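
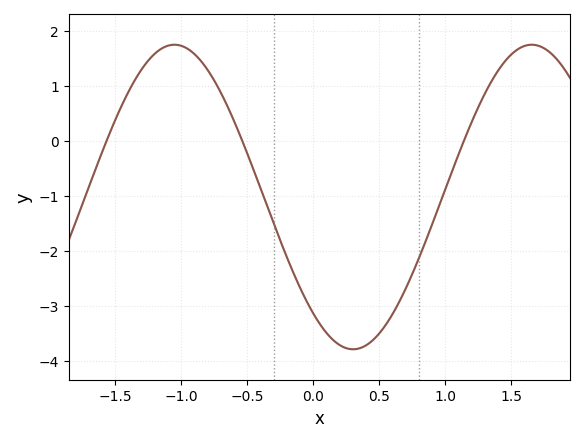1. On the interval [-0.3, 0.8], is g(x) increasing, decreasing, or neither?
neither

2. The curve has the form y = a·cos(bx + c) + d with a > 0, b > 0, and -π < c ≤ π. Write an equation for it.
y = 2.77cos(2.32x + 2.44) - 1.02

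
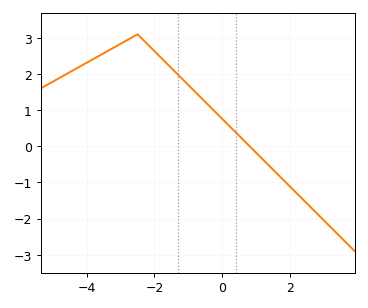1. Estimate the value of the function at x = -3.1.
2.79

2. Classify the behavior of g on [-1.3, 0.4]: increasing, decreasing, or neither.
decreasing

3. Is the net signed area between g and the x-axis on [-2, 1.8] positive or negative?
positive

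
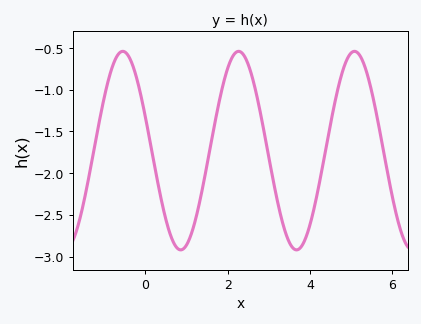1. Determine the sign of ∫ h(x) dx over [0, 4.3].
negative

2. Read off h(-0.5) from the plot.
-0.55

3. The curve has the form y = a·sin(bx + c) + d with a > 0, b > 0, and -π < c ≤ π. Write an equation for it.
y = 1.19sin(2.2x + 2.8) - 1.73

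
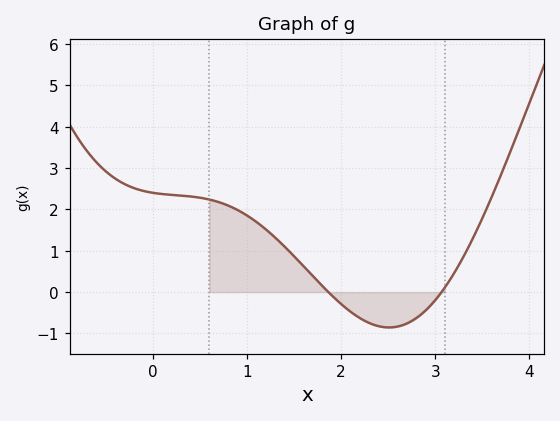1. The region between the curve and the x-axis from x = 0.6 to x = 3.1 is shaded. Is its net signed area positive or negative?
positive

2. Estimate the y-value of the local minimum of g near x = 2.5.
-0.854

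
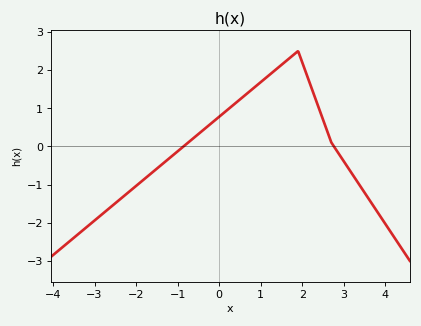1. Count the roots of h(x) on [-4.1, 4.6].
2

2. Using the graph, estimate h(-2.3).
-1.3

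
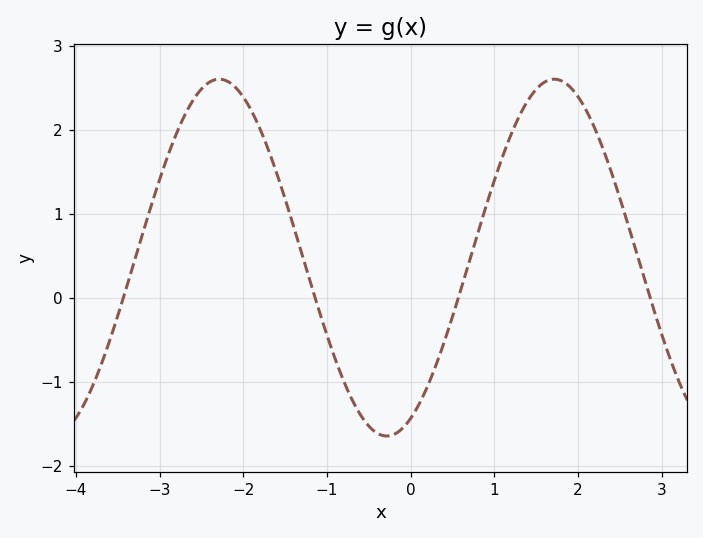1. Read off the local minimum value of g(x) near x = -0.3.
-1.64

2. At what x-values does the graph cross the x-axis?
-3.43, -1.14, 0.569, 2.86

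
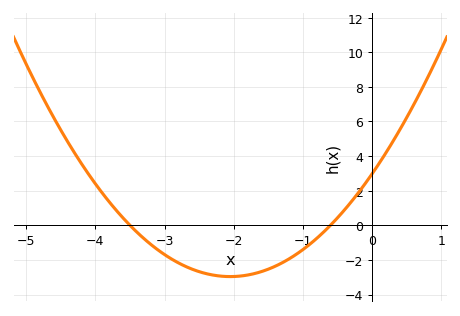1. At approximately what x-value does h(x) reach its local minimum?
-2.05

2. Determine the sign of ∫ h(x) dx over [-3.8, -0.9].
negative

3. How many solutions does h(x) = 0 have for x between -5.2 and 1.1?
2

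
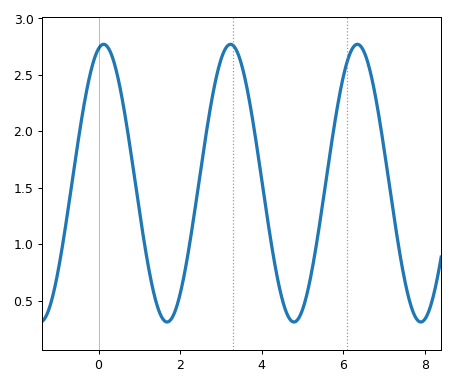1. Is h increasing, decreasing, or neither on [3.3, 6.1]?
neither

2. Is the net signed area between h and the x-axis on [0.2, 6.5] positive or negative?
positive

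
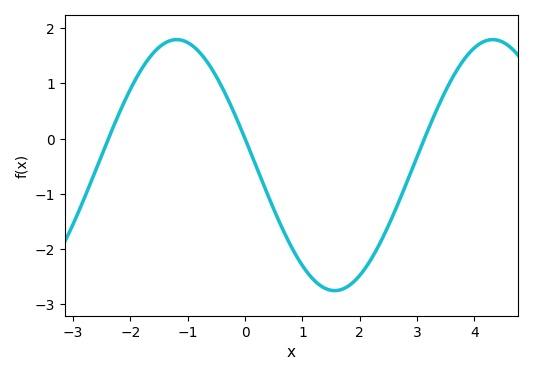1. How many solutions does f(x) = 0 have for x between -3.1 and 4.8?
3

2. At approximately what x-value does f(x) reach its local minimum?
1.56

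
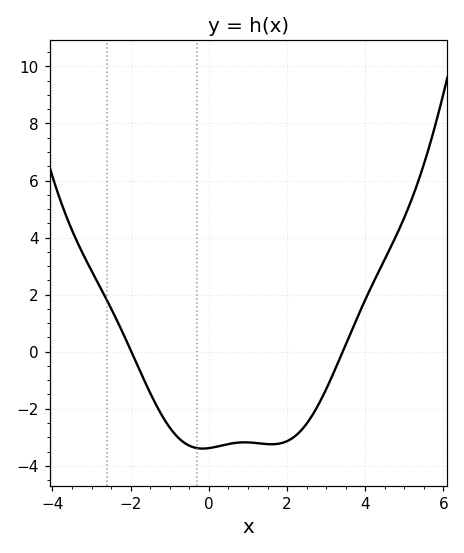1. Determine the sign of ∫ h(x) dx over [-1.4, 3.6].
negative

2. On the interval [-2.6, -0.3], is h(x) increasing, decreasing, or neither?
decreasing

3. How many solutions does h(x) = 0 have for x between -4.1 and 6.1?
2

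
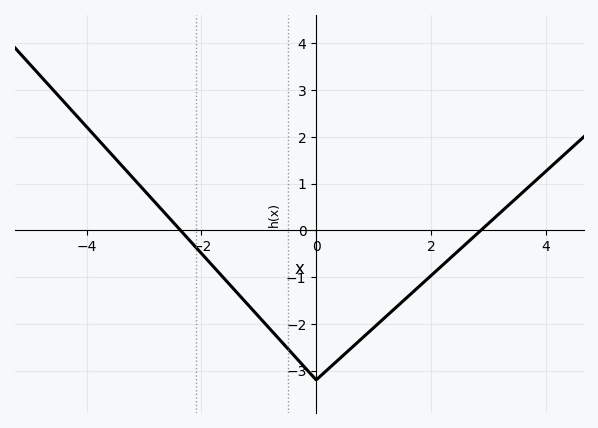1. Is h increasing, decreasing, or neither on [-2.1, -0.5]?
decreasing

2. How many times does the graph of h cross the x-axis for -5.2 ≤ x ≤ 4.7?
2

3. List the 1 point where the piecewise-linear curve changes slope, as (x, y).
(0, -3.2)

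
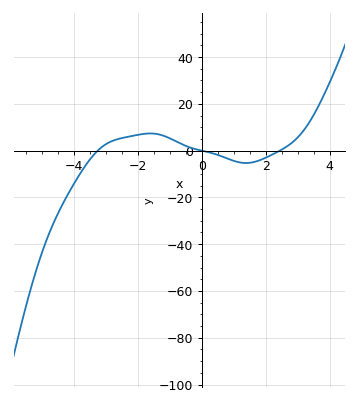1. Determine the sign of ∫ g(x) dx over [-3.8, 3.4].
positive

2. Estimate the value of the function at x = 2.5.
0.429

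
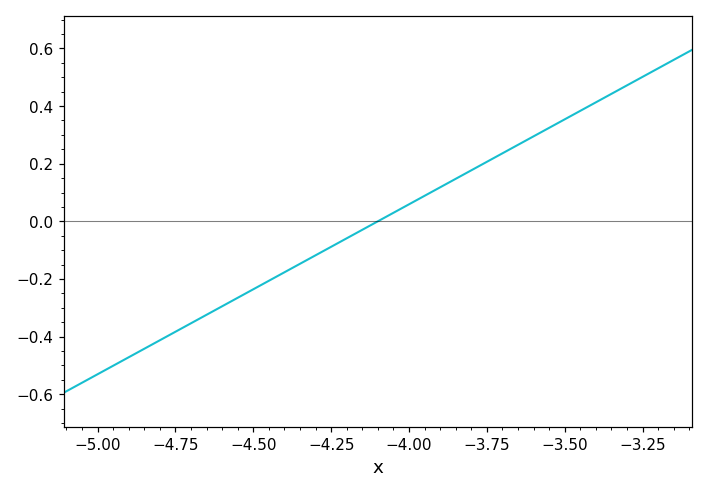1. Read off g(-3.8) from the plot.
0.177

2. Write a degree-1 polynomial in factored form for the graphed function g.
y = 0.59(x + 4.1)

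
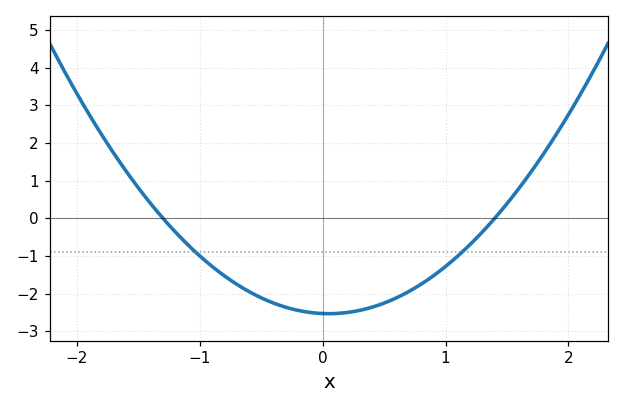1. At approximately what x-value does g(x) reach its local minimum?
0.05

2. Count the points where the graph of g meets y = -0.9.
2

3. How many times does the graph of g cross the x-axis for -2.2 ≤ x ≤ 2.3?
2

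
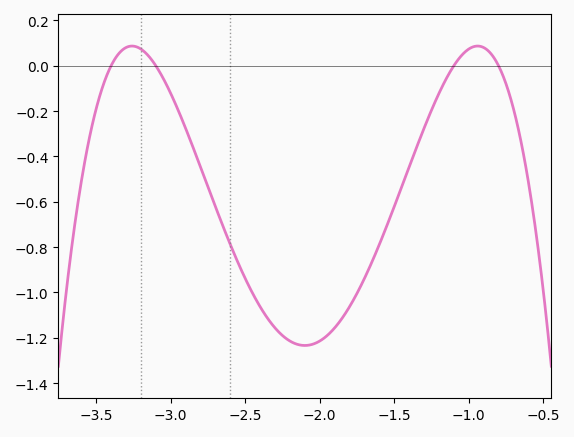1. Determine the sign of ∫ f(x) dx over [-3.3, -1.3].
negative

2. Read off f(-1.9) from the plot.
-1.16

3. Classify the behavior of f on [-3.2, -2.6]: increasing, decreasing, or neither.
decreasing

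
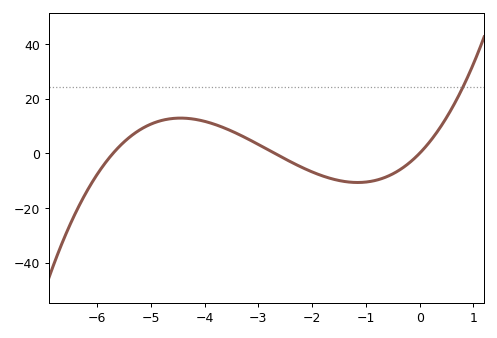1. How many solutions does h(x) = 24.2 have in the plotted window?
1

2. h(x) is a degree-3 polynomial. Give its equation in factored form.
y = 1.32(x + 5.7)(x + 2.7)(x - 0)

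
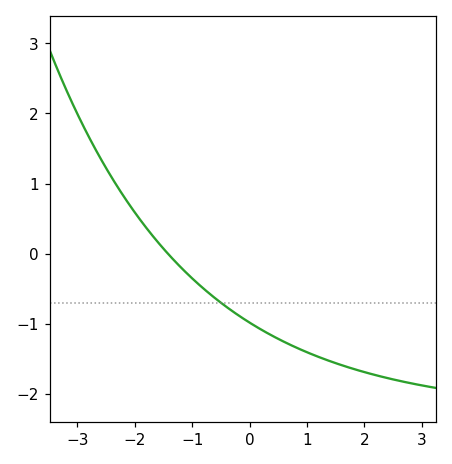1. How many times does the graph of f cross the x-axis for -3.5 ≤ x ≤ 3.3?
1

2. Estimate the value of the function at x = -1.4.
-0.019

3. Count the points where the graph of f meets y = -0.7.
1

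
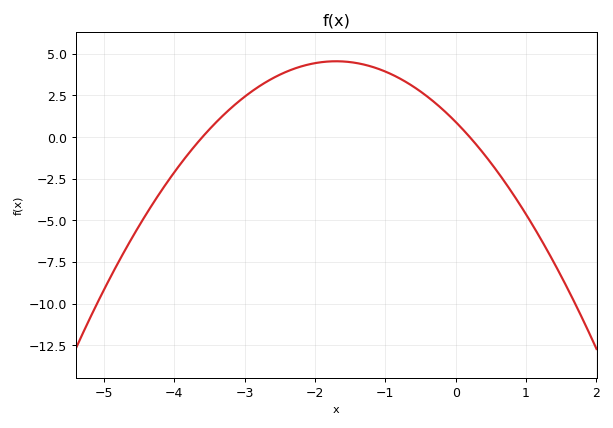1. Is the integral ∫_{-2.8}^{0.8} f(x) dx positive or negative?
positive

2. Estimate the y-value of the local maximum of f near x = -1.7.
4.55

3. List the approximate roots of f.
-3.6, 0.2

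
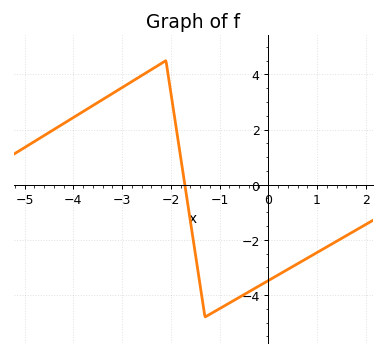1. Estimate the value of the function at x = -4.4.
2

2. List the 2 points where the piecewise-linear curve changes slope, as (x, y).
(-2.1, 4.5); (-1.3, -4.8)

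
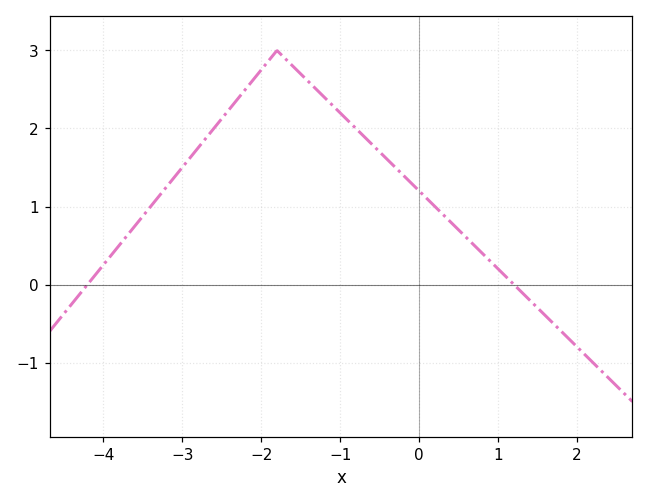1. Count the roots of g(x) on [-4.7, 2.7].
2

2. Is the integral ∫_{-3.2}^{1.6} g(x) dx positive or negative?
positive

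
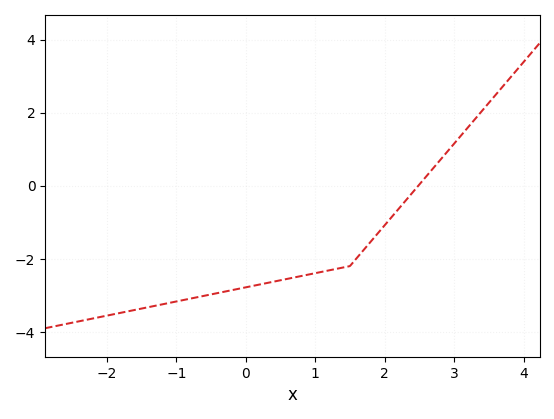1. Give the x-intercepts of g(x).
2.48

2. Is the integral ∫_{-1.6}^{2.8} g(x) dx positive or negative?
negative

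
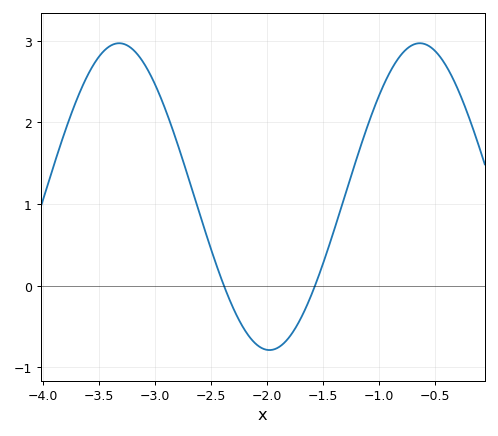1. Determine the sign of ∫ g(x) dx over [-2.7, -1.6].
negative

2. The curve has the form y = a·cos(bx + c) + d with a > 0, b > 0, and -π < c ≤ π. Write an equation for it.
y = 1.88cos(2.34x + 1.49) + 1.09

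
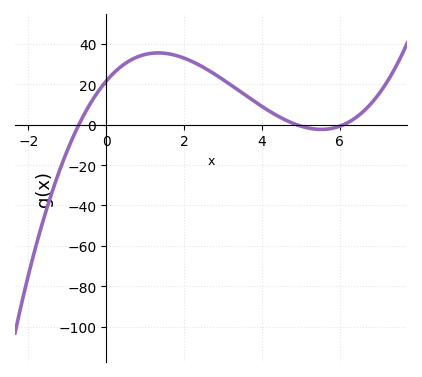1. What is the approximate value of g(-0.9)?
-8.36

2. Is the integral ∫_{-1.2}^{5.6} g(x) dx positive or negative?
positive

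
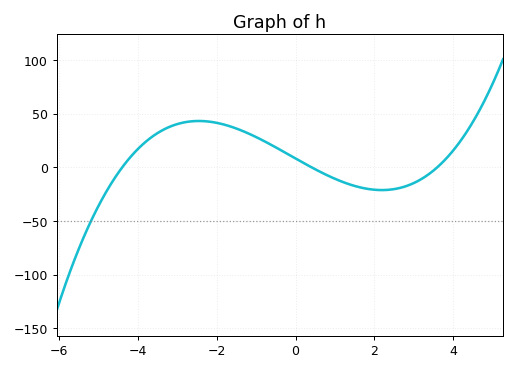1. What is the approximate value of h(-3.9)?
20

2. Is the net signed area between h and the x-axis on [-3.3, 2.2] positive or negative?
positive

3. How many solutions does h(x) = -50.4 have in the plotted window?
1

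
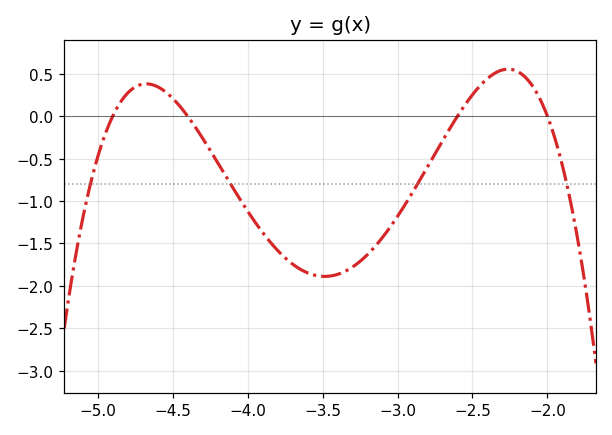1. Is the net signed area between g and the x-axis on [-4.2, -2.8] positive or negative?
negative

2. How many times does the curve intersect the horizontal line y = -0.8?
4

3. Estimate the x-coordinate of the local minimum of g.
-3.5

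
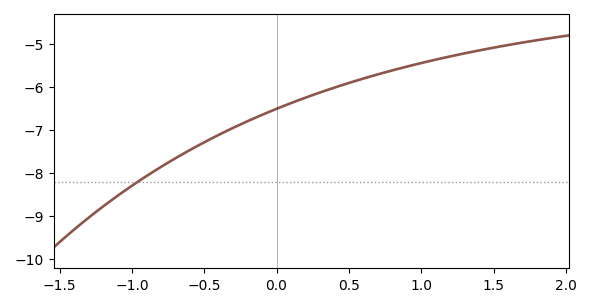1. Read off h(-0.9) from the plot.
-8.07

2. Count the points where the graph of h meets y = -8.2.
1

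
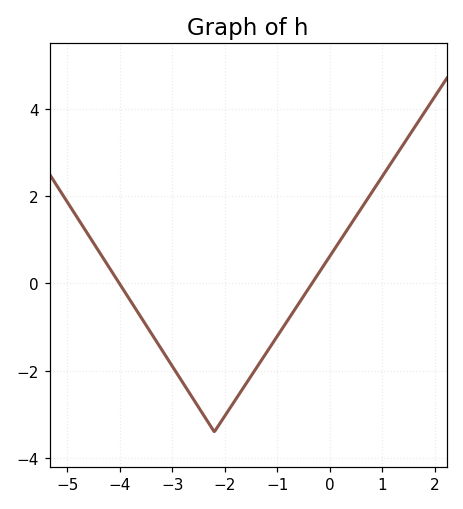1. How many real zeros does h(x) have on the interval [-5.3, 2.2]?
2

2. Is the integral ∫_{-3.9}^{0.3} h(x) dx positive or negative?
negative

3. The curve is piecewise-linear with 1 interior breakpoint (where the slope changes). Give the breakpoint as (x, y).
(-2.2, -3.4)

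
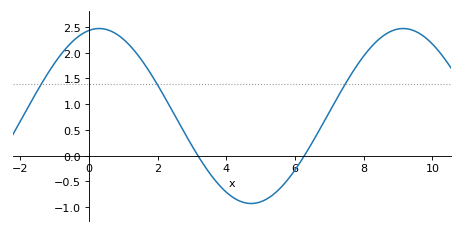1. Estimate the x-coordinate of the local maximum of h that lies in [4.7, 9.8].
9.2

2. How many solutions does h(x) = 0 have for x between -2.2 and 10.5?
2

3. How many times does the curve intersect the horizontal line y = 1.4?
3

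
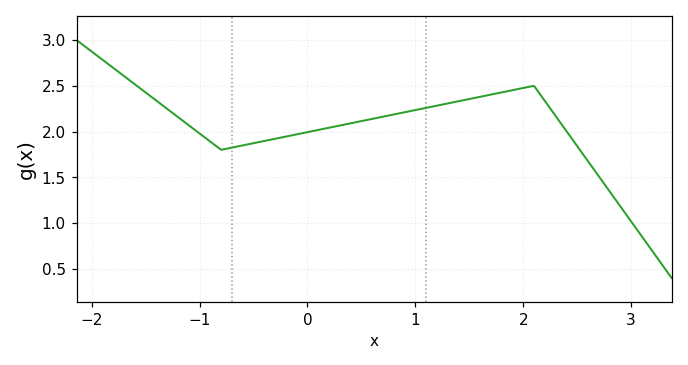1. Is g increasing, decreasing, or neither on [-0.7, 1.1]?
increasing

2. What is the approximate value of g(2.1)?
2.5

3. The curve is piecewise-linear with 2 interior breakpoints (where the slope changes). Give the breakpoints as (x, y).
(-0.8, 1.8); (2.1, 2.5)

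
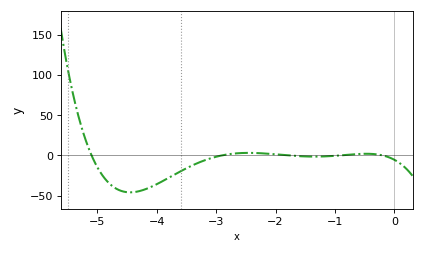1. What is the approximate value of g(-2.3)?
5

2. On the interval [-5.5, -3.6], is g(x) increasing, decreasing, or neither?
neither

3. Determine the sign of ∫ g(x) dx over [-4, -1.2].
negative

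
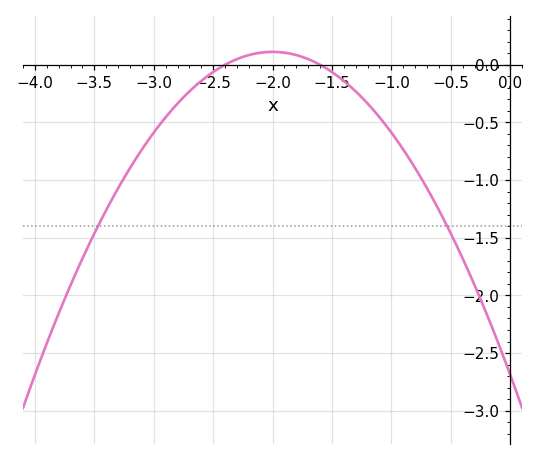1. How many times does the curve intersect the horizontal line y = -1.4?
2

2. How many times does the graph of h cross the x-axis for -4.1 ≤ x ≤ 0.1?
2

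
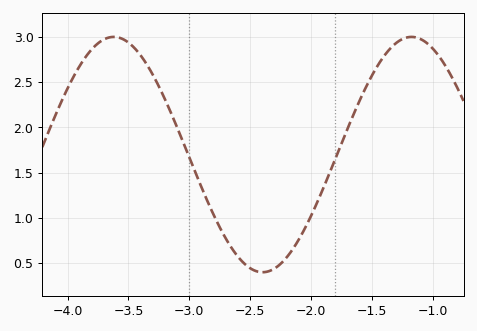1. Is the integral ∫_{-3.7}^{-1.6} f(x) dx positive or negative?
positive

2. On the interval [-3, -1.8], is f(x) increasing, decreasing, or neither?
neither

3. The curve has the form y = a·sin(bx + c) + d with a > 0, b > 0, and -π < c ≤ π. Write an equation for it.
y = 1.3sin(2.57x - 1.69) + 1.7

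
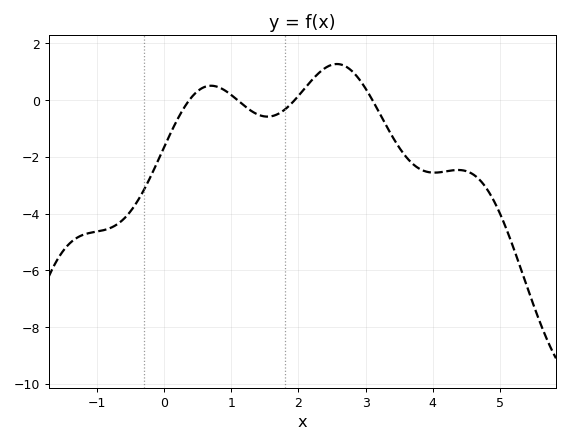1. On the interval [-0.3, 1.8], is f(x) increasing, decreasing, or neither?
neither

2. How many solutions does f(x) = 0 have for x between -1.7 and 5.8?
4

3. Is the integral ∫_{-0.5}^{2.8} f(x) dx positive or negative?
negative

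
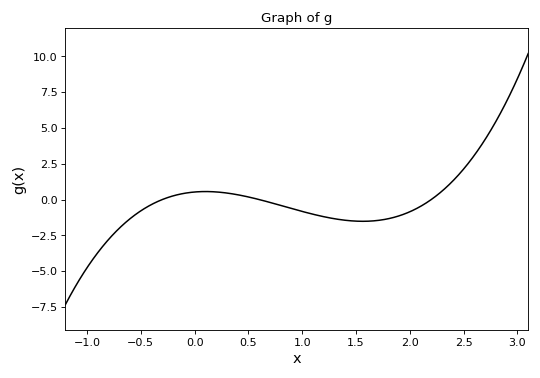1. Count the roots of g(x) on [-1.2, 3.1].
3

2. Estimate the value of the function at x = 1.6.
-1.52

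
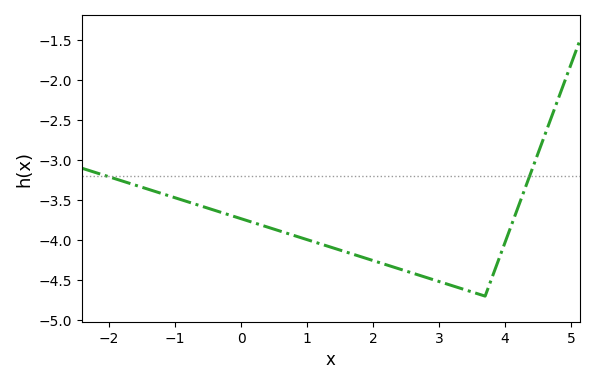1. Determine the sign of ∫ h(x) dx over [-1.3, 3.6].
negative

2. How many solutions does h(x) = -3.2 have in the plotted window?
2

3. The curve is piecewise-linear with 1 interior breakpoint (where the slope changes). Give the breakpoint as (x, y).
(3.7, -4.7)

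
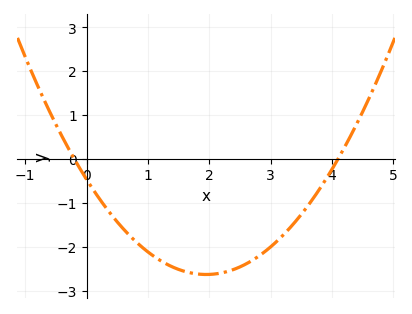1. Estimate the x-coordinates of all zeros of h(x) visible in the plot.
-0.2, 4.1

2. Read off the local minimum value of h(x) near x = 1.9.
-2.63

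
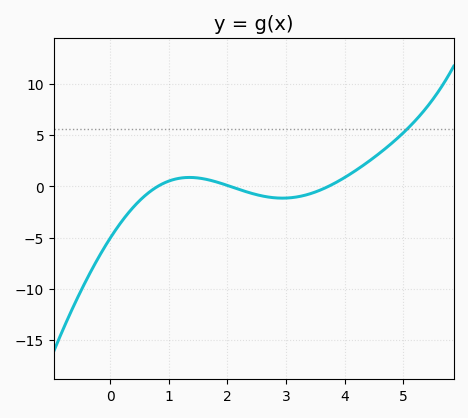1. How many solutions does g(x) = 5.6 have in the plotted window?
1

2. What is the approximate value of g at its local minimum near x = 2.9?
-1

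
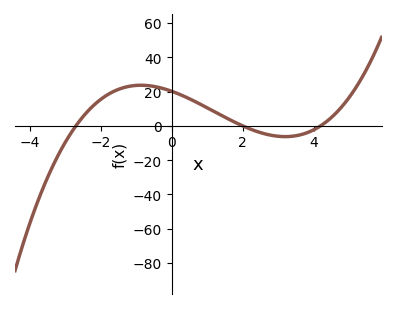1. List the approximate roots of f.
-2.7, 2, 4.2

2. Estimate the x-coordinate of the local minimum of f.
3.2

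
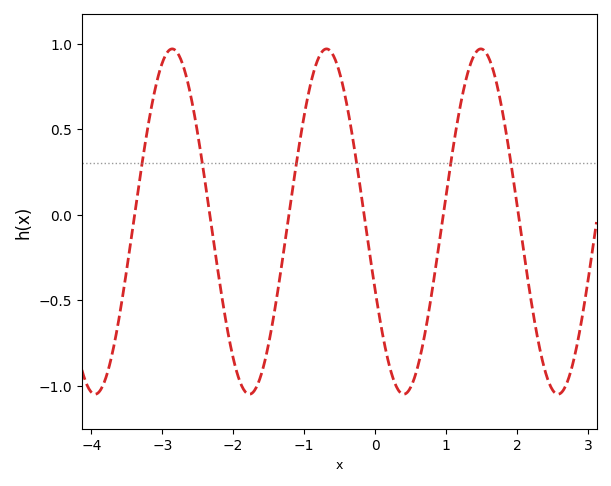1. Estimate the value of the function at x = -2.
-0.839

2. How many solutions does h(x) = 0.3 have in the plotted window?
6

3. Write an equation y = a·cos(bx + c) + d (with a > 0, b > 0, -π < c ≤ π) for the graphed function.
y = 1.01cos(2.89x + 1.98) - 0.04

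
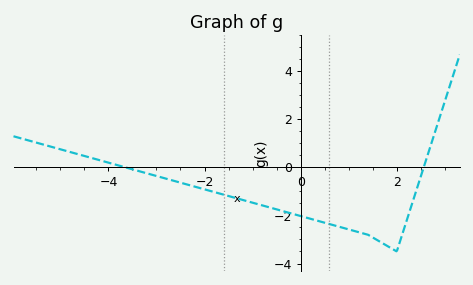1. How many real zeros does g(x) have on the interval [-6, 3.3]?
2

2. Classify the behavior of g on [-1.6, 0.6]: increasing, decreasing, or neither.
decreasing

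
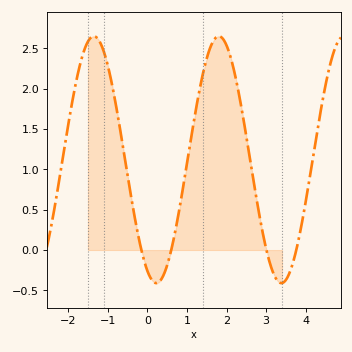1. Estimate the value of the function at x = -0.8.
1.81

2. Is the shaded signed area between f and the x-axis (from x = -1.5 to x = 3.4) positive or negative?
positive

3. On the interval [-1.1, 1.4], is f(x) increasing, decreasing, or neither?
neither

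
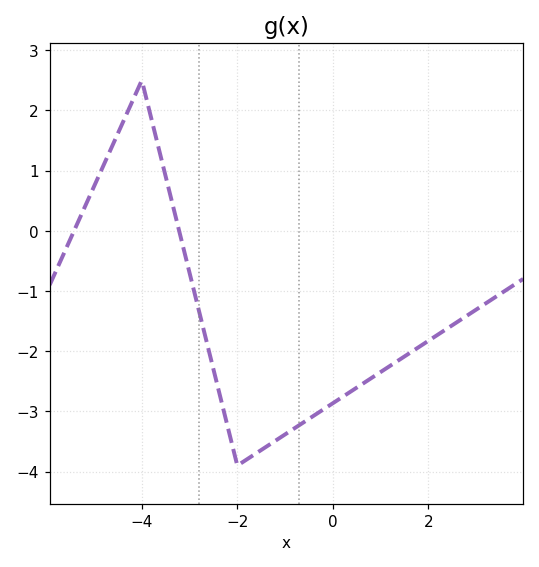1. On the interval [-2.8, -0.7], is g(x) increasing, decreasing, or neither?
neither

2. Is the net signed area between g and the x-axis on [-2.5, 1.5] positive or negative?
negative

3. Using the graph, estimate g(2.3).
-1.67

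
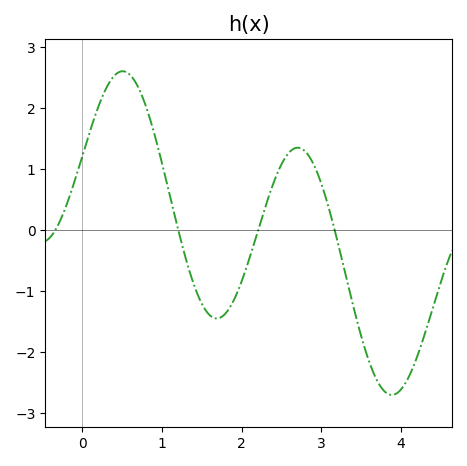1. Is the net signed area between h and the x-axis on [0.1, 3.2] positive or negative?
positive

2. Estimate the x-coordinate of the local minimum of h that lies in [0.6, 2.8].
1.7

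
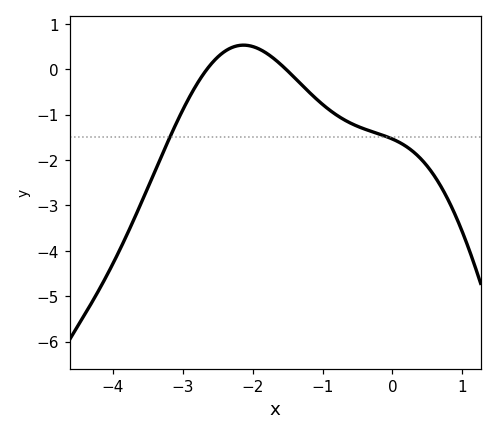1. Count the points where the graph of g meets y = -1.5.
2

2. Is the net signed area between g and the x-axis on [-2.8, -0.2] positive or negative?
negative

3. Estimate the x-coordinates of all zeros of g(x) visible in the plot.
-2.65, -1.52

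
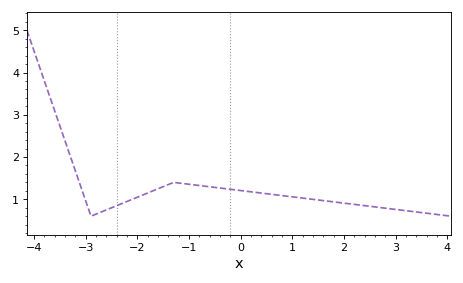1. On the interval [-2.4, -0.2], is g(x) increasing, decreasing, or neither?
neither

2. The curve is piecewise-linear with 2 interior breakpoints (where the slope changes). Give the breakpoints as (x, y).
(-2.9, 0.6); (-1.3, 1.4)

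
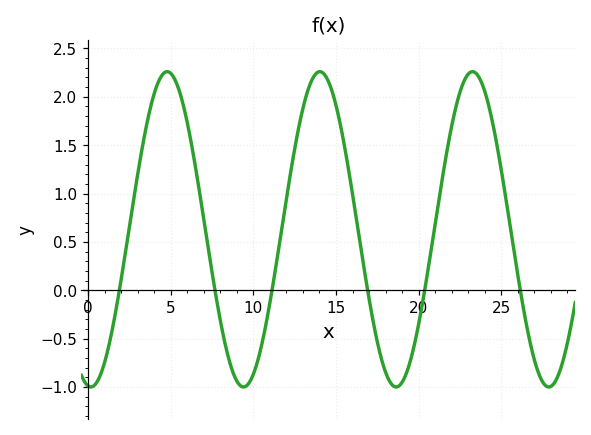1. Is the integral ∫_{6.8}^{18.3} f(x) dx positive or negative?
positive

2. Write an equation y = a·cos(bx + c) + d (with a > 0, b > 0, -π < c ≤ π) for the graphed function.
y = 1.63cos(0.68x + 3) + 0.63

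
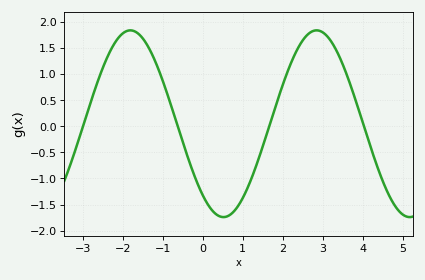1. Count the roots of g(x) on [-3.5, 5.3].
4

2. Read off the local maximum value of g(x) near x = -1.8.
1.85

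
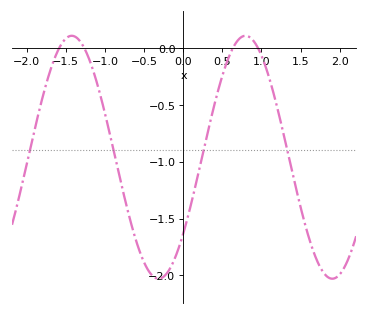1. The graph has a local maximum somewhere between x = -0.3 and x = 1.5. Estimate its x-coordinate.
0.797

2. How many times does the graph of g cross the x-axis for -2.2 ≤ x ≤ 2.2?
4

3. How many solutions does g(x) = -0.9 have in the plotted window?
4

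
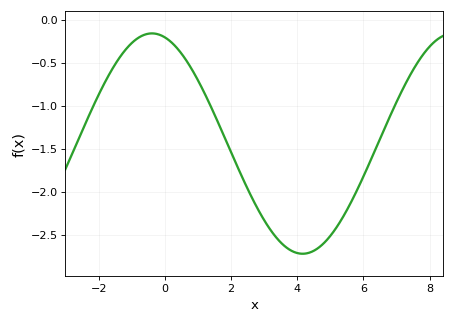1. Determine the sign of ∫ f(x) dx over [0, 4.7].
negative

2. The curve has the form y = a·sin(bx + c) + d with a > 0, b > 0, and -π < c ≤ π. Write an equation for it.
y = 1.28sin(0.69x + 1.8) - 1.44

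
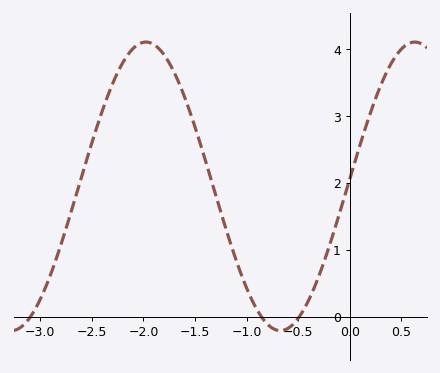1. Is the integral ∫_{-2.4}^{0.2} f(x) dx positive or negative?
positive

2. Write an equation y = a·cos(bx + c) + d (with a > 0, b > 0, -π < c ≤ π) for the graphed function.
y = 2.16cos(2.41x - 1.52) + 1.95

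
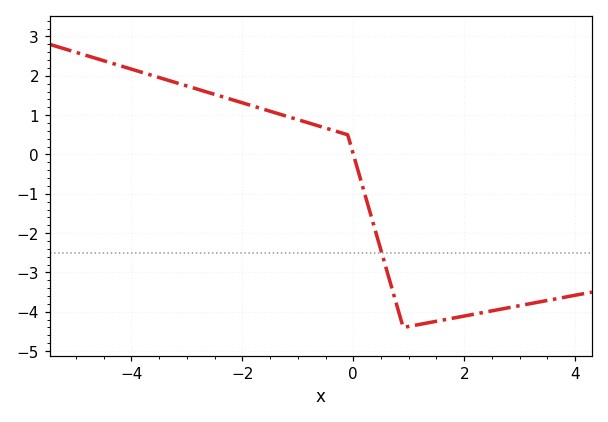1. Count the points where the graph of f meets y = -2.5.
1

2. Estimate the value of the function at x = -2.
1.31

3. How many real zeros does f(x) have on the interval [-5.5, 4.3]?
1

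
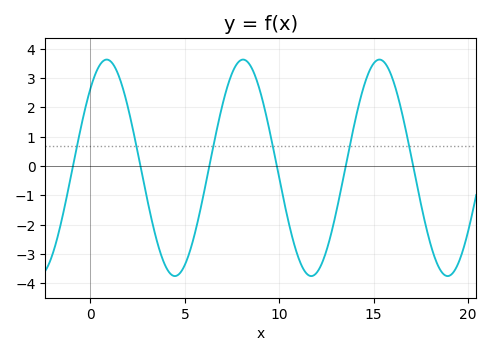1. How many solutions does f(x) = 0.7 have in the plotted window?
6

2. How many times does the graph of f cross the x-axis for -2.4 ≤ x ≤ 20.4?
6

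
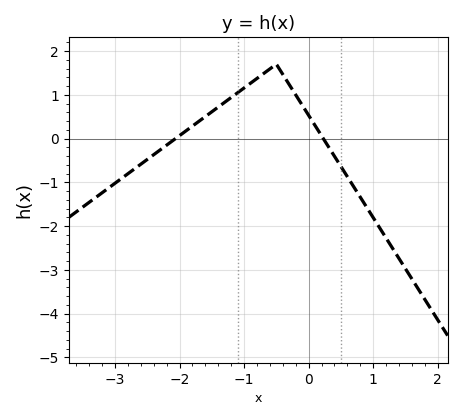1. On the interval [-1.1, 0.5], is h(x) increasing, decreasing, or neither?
neither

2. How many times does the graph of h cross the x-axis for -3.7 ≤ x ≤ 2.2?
2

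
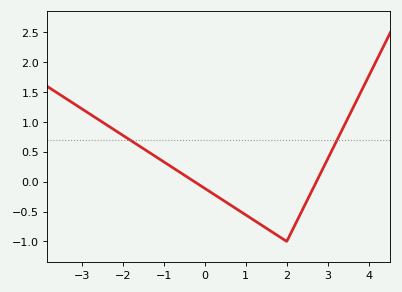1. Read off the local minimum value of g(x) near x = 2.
-0.999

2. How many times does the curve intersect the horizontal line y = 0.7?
2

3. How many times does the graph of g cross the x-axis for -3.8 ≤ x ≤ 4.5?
2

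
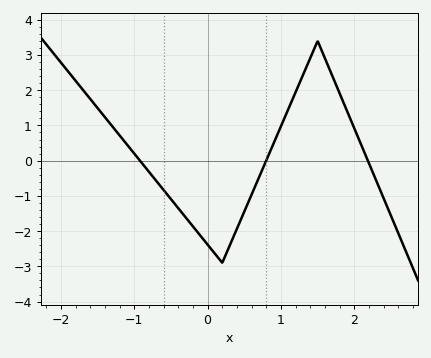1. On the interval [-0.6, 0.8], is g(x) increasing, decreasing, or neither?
neither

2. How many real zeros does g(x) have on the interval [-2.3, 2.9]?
3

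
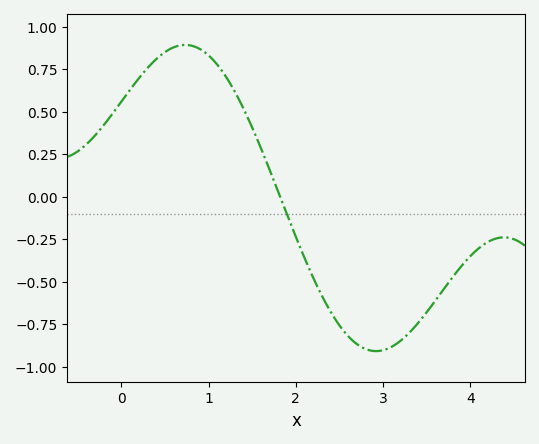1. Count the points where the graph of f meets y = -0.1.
1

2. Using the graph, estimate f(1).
0.831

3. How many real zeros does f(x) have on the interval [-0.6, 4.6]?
1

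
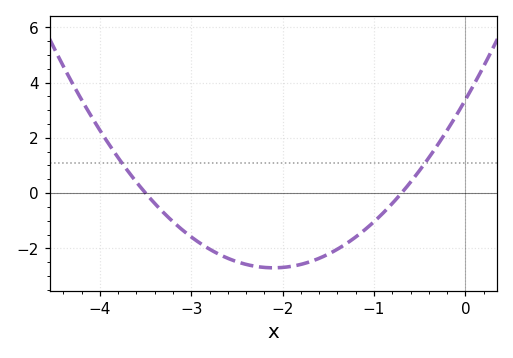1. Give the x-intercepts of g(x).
-3.5, -0.7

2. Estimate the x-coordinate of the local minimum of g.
-2.1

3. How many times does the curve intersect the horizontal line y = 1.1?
2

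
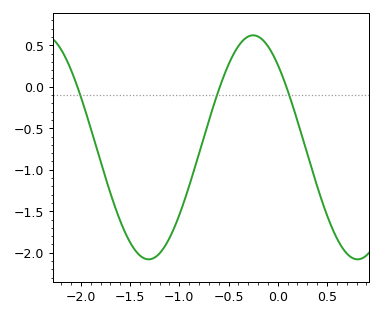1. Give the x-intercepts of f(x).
-2.05, -0.6, 0.1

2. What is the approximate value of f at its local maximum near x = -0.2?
0.6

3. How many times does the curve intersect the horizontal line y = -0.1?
3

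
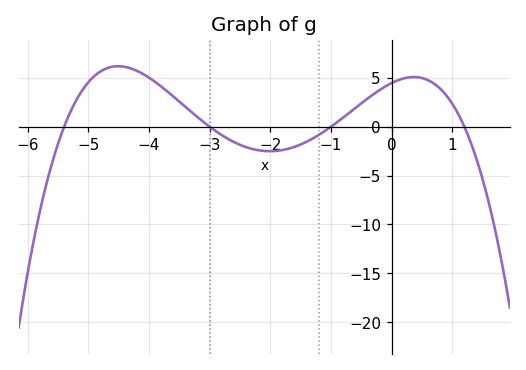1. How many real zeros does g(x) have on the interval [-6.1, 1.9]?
4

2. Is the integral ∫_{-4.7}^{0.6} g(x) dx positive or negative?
positive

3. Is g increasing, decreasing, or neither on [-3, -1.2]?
neither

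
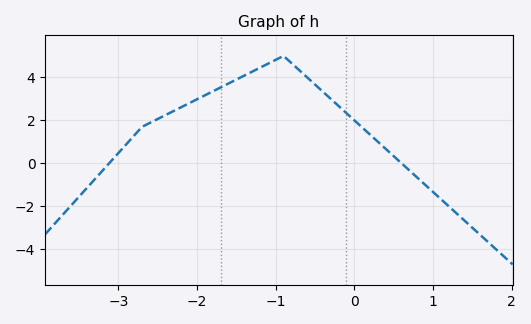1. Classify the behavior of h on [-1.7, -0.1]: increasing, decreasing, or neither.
neither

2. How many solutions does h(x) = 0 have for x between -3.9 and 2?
2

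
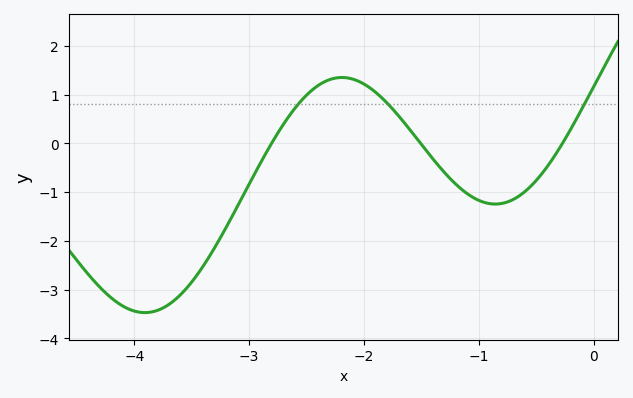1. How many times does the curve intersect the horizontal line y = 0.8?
3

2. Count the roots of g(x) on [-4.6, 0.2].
3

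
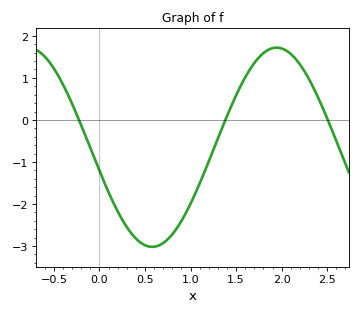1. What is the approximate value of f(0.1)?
-1.7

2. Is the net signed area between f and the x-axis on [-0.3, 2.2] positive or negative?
negative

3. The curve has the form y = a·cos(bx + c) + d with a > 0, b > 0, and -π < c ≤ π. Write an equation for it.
y = 2.37cos(2.3x + 1.8) - 0.65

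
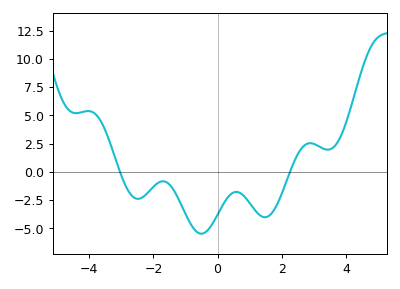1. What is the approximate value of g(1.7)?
-3.61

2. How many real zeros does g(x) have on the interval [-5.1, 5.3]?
2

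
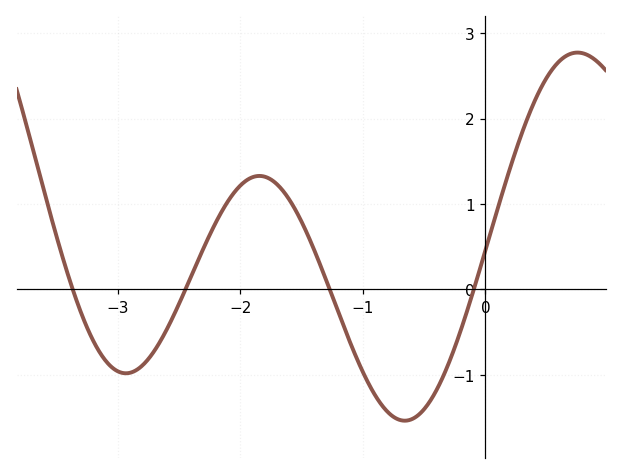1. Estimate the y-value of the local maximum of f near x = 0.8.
2.8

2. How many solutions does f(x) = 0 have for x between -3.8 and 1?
4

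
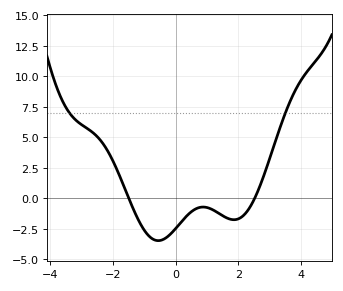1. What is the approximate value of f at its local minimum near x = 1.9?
-1.77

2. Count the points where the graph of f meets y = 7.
2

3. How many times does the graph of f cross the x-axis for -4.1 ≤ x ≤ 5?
2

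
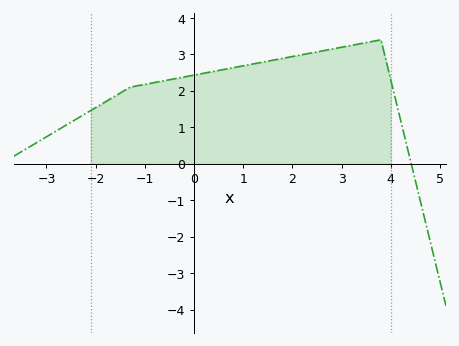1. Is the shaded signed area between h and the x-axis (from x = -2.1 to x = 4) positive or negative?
positive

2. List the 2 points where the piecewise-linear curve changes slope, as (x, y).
(-1.3, 2.1); (3.8, 3.4)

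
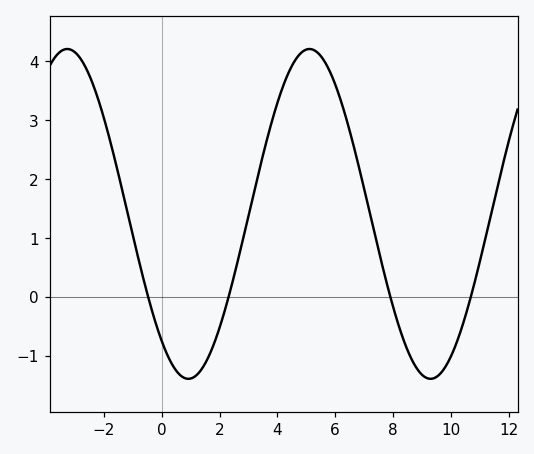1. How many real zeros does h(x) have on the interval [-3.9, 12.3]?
4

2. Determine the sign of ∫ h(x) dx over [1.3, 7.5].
positive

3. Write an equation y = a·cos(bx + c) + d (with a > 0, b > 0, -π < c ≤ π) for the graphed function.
y = 2.8cos(0.75x + 2.45) + 1.41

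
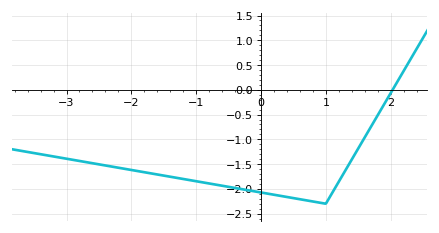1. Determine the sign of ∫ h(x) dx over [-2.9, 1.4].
negative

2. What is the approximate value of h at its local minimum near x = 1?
-2.3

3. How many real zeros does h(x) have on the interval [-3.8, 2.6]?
1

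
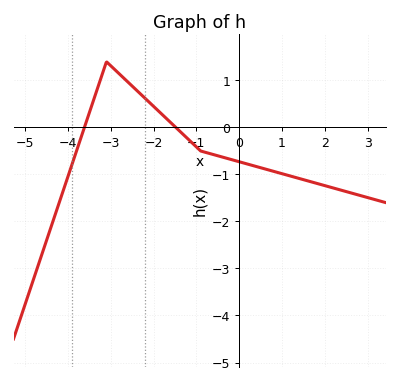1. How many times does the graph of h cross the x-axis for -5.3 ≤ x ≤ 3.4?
2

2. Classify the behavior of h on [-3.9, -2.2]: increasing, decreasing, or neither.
neither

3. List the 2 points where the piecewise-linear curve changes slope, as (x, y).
(-3.1, 1.4); (-0.9, -0.5)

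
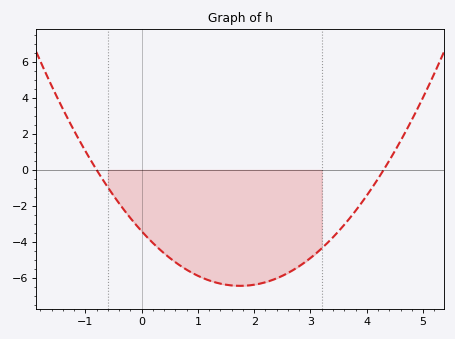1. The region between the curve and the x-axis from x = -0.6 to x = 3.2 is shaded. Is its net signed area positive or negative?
negative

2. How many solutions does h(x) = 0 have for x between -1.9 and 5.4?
2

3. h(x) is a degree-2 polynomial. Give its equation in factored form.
y = 0.99(x + 0.8)(x - 4.3)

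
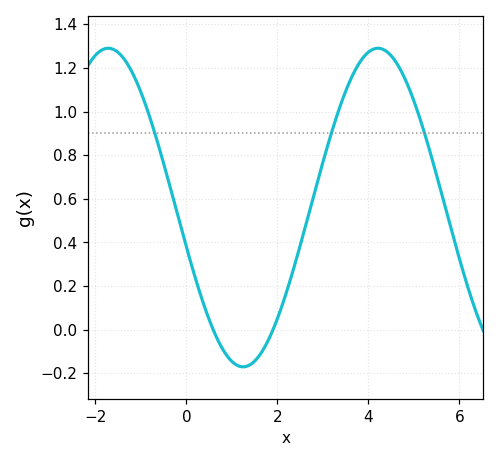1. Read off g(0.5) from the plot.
0.04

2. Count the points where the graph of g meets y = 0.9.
3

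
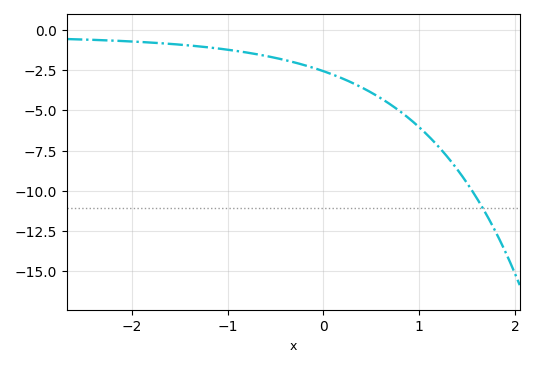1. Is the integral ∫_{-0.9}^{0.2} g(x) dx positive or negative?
negative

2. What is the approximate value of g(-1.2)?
-1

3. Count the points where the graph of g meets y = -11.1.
1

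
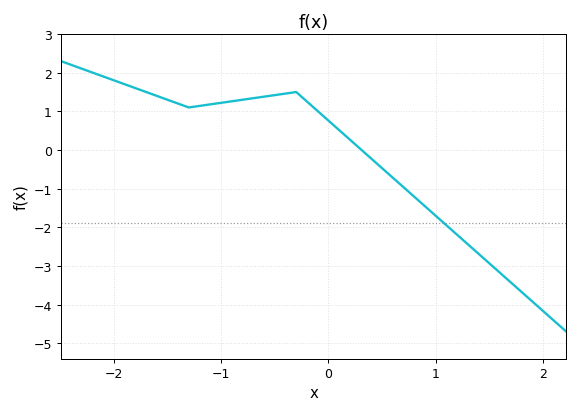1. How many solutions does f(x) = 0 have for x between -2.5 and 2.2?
1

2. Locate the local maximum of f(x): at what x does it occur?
-0.301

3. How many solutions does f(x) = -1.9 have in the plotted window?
1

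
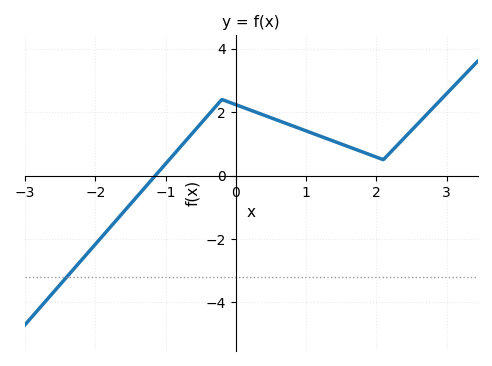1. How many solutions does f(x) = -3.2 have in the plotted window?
1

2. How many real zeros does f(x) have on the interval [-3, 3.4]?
1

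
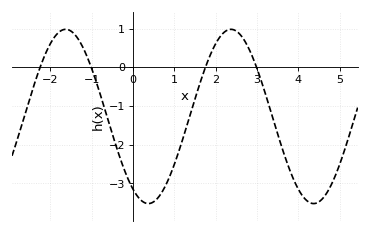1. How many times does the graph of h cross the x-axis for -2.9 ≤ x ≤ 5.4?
4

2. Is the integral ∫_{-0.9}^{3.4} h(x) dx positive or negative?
negative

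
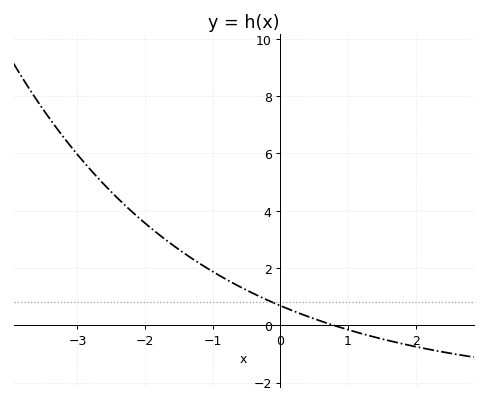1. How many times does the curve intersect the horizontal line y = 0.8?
1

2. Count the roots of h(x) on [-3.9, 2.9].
1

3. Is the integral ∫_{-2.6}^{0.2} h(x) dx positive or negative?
positive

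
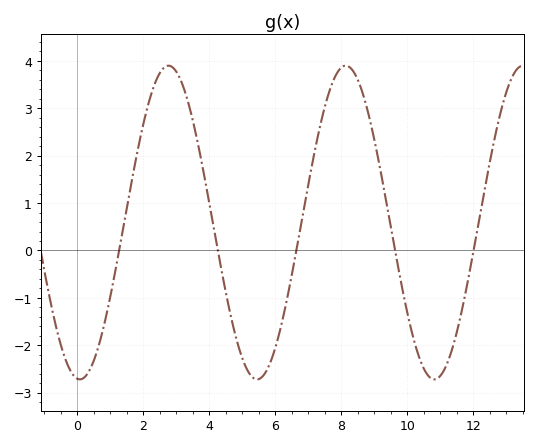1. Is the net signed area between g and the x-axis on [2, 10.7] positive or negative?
positive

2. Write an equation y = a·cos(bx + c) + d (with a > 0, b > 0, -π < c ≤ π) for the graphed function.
y = 3.31cos(1.17x + 3.05) + 0.59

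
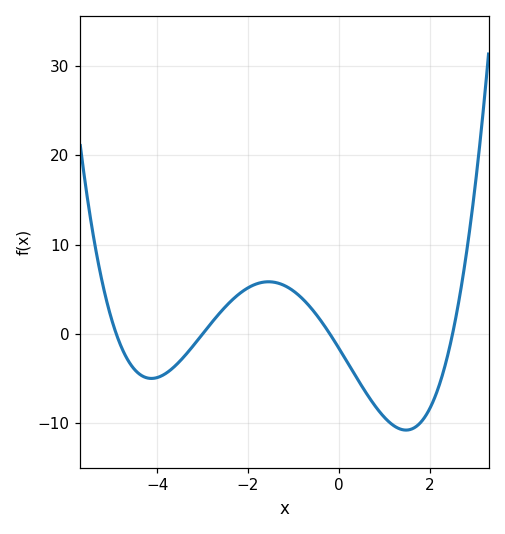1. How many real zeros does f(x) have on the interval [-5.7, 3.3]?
4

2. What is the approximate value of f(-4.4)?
-4.46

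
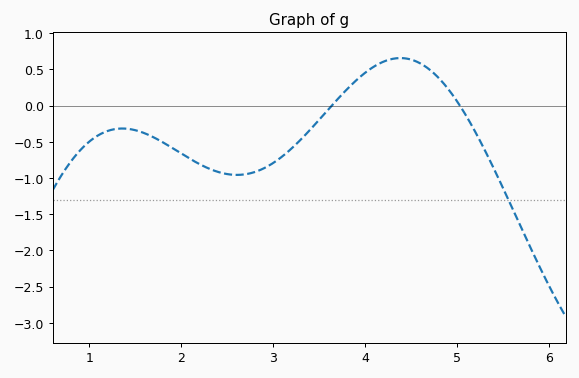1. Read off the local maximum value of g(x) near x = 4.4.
0.655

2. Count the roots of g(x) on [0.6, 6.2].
2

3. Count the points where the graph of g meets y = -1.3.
1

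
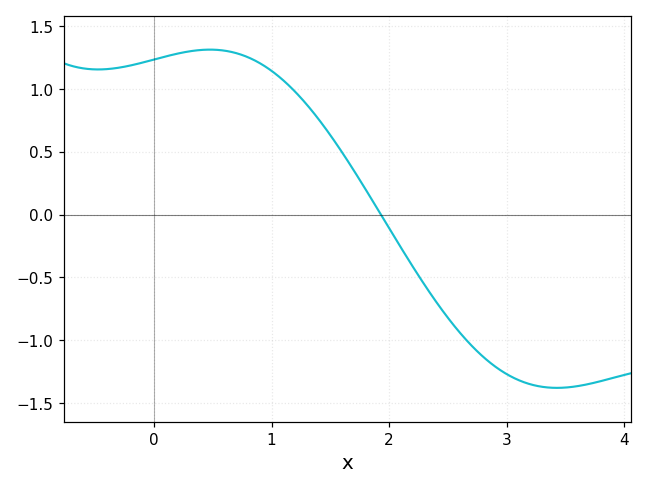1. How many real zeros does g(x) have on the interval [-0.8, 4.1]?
1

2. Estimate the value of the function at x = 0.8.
1.25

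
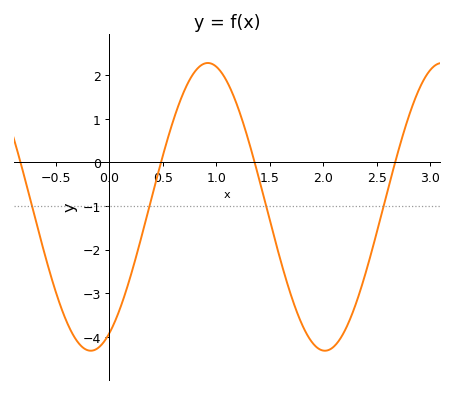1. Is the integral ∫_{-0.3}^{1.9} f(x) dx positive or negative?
negative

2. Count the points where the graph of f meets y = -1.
4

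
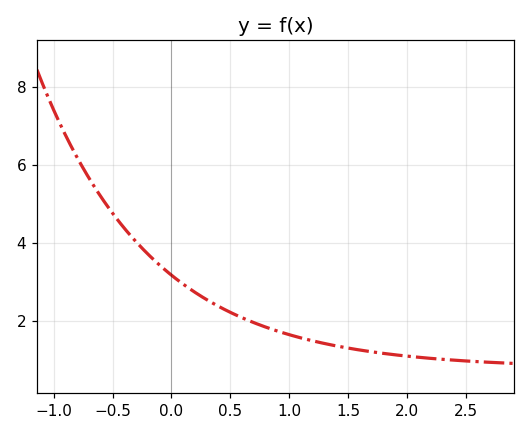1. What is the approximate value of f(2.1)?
1.06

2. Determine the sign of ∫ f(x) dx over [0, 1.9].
positive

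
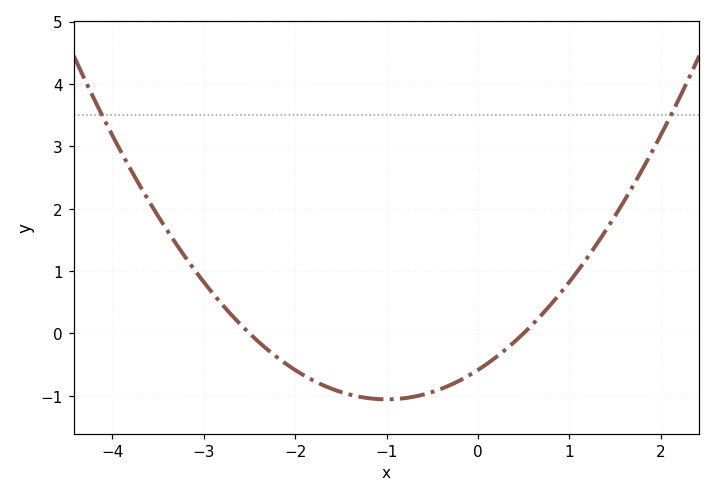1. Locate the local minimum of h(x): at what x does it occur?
-1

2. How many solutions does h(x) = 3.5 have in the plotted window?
2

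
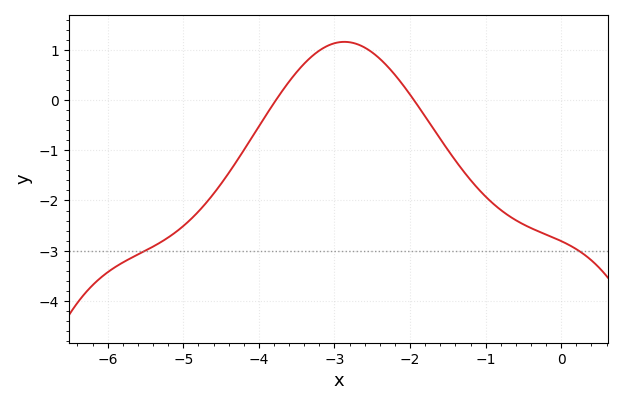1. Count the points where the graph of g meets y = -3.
2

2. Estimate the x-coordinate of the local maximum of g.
-2.9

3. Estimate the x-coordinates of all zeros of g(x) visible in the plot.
-3.8, -1.9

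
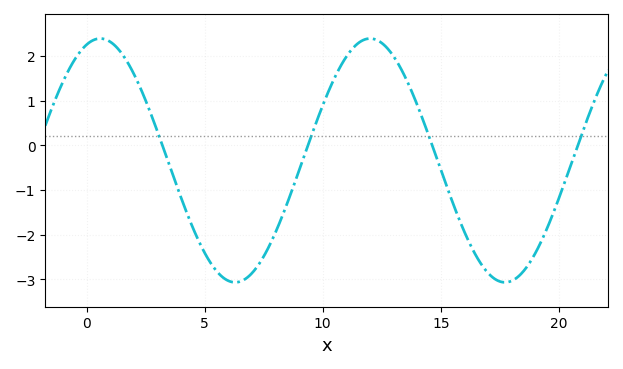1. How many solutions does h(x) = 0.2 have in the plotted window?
4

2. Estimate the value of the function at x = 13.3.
1.7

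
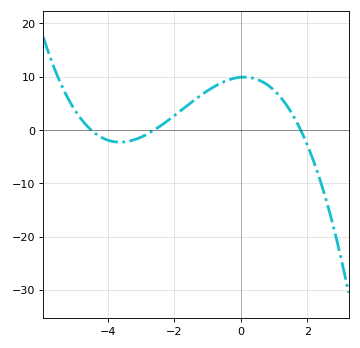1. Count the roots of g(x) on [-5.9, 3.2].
3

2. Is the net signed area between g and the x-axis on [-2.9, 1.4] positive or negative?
positive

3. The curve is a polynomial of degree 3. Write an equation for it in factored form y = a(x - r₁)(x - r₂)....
y = -0.47(x + 4.5)(x + 2.6)(x - 1.8)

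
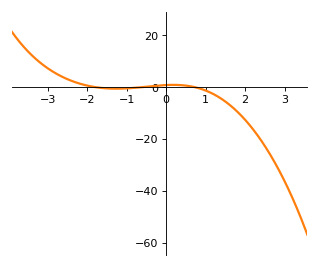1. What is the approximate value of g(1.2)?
-2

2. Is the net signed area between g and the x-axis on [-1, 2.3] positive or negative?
negative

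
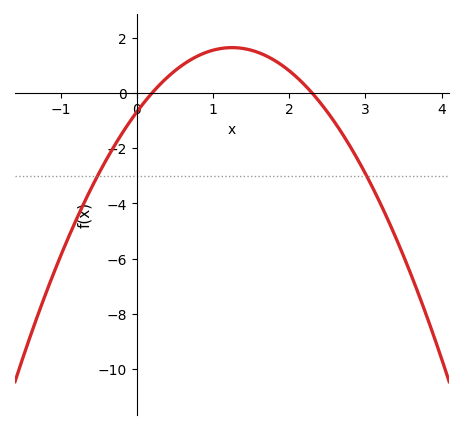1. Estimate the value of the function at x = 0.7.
1.19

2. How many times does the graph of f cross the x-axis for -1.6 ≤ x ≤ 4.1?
2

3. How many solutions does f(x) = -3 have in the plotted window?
2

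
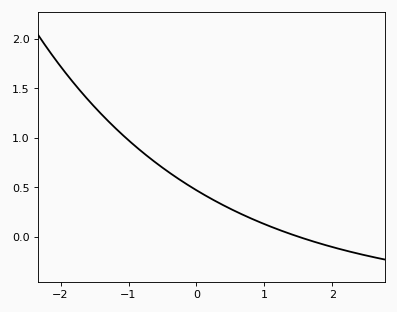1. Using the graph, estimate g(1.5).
0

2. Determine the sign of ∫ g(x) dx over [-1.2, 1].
positive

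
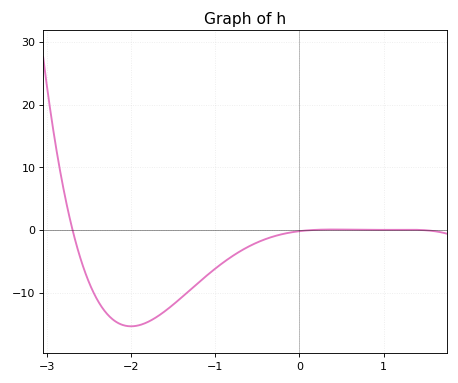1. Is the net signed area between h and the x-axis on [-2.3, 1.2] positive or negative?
negative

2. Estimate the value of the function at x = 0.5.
0.045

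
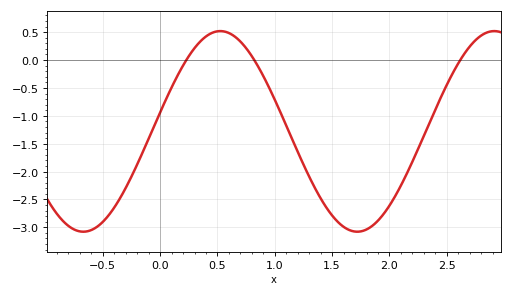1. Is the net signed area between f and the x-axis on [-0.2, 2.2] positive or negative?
negative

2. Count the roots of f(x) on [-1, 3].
3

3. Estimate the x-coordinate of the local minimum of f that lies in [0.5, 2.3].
1.72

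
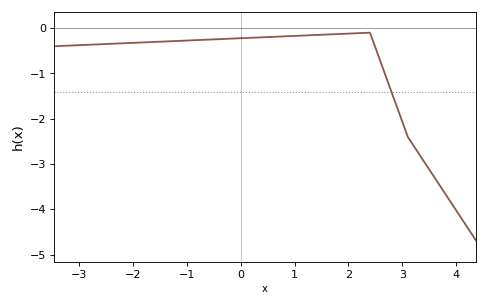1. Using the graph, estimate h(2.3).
-0.105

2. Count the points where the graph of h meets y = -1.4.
1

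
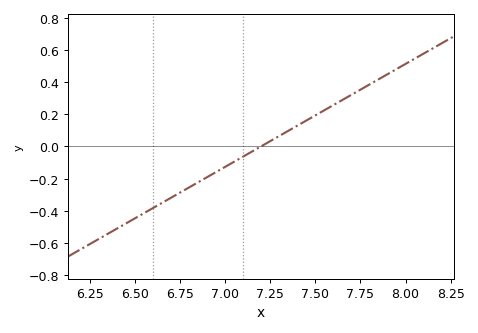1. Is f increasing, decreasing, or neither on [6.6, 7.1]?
increasing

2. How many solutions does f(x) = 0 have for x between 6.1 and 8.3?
1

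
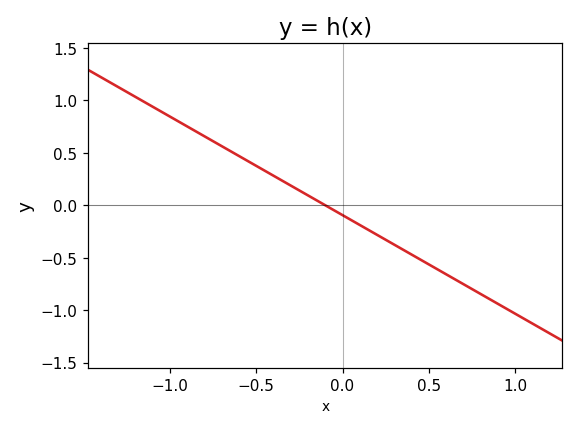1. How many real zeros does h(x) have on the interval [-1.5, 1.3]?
1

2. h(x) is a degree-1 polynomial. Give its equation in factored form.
y = -0.94(x + 0.1)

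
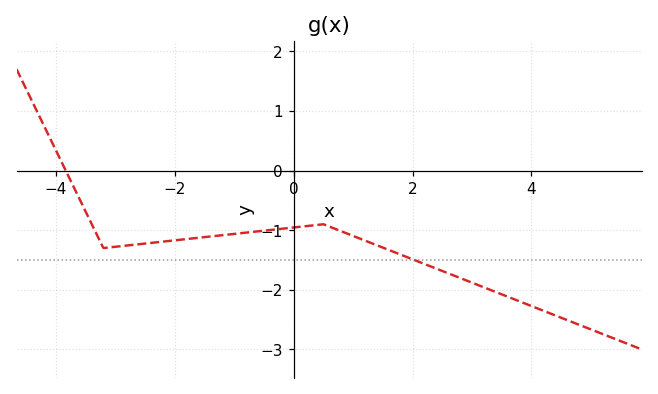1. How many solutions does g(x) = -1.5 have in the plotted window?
1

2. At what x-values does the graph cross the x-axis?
-3.8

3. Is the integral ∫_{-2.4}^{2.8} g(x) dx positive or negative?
negative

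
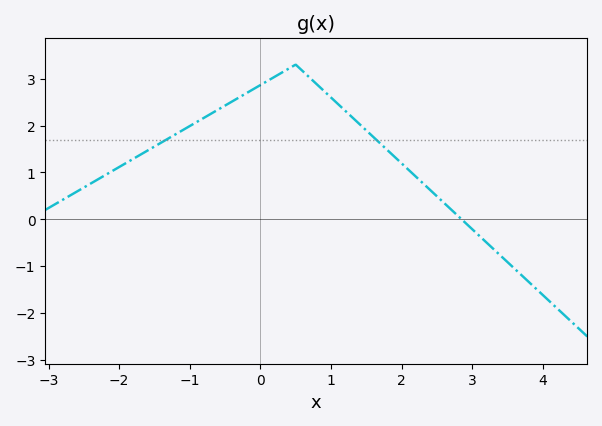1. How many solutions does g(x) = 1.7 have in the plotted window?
2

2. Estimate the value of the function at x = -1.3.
1.7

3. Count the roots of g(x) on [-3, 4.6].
1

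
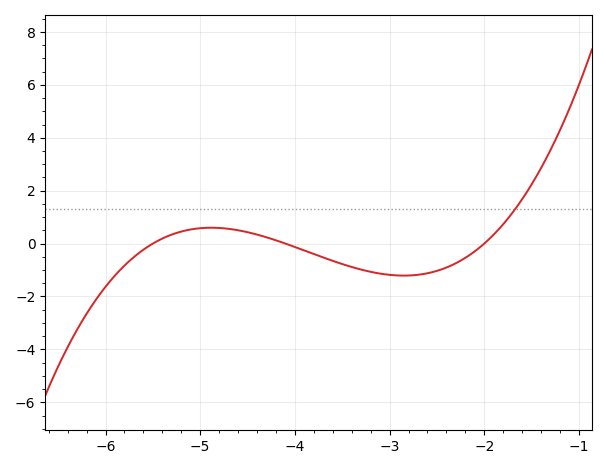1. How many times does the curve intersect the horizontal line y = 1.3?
1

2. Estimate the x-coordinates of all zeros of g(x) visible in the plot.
-5.5, -4.1, -2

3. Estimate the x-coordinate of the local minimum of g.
-2.85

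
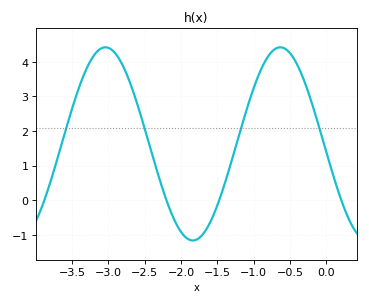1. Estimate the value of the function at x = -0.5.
4.3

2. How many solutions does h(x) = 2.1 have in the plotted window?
4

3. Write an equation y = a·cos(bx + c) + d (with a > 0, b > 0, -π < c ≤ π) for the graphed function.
y = 2.79cos(2.6x + 1.7) + 1.63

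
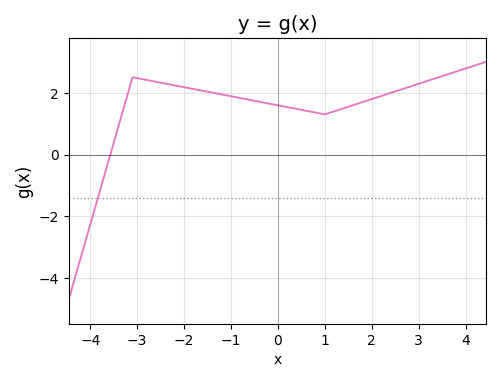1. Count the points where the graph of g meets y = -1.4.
1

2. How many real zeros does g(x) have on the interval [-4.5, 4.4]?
1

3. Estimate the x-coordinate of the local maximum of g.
-3.1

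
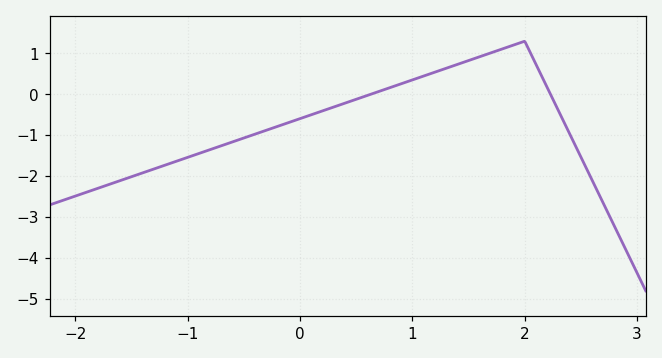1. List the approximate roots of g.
0.626, 2.23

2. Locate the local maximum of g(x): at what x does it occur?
2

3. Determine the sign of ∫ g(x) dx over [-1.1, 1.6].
negative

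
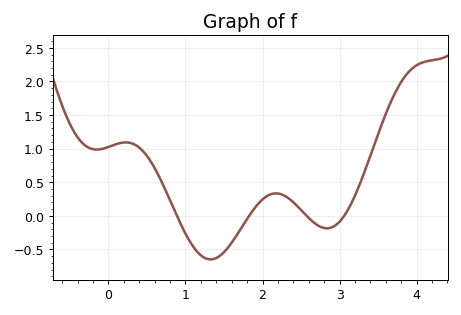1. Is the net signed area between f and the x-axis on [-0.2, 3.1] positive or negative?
positive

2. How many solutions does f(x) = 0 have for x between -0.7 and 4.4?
4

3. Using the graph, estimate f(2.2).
0.35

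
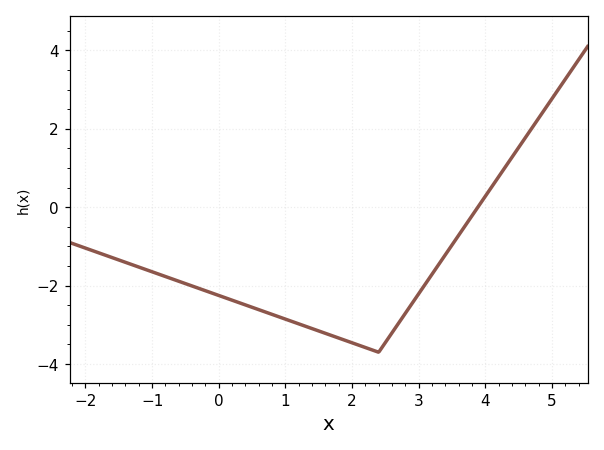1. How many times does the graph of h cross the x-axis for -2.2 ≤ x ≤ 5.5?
1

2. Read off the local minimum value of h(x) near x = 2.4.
-3.7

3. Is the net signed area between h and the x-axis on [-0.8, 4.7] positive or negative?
negative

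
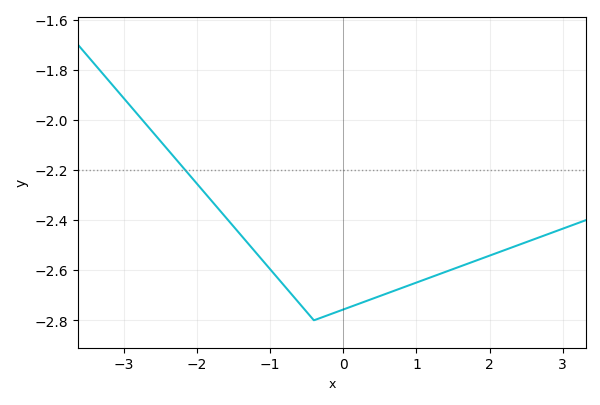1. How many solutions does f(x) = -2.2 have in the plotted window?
1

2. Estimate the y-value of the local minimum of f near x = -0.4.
-2.8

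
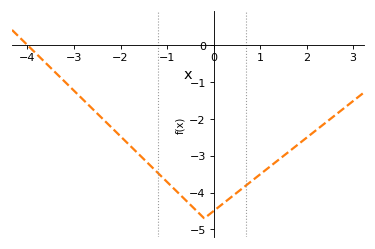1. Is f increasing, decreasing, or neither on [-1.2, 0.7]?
neither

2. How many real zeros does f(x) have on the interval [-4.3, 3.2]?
1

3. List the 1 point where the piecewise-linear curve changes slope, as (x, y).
(-0.2, -4.7)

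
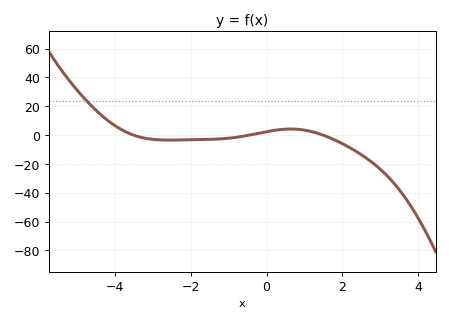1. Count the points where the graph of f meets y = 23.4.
1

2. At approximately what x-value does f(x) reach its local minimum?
-2.56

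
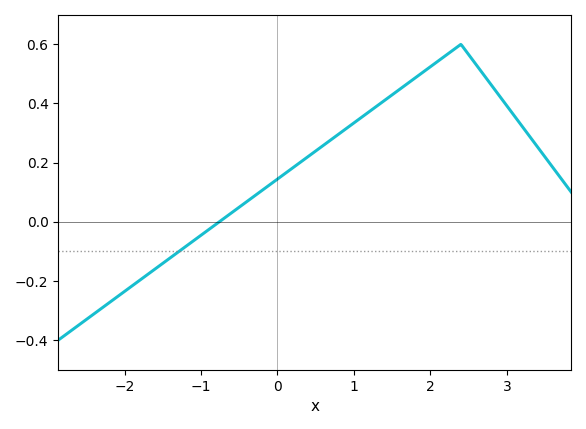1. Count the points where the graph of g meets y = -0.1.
1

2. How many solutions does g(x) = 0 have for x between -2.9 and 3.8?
1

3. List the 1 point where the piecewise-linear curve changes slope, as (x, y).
(2.4, 0.6)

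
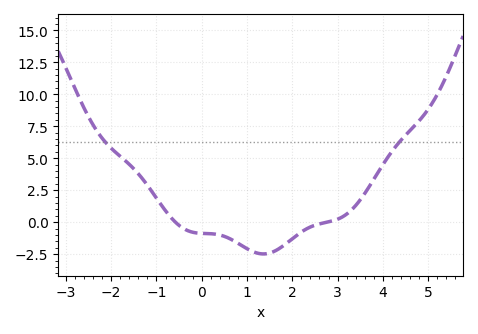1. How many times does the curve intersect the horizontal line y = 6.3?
2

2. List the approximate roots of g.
-0.58, 2.77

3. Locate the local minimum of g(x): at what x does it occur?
1.36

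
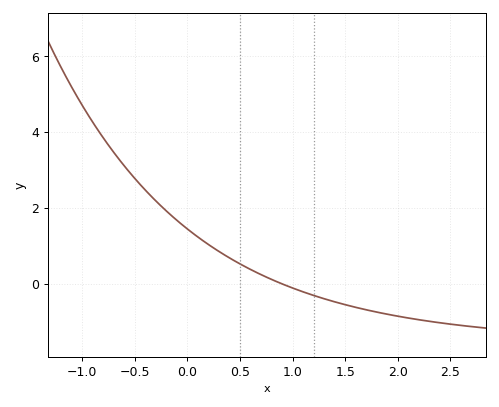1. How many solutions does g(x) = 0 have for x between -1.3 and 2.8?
1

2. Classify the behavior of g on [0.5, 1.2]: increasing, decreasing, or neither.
decreasing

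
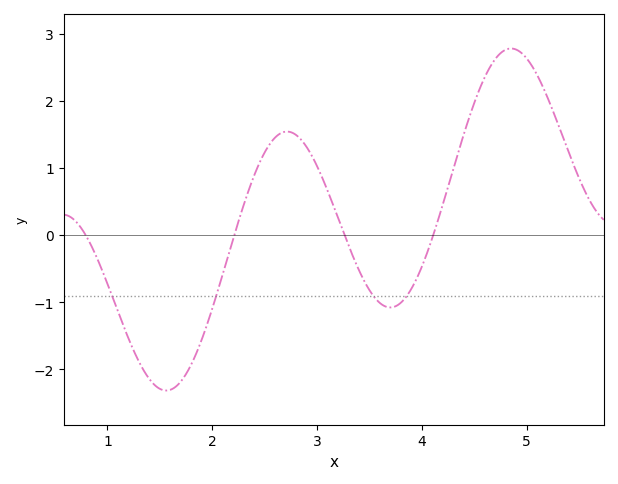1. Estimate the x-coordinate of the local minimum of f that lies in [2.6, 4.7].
3.7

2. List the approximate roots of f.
0.794, 2.21, 3.26, 4.11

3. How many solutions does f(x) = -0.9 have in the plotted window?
4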